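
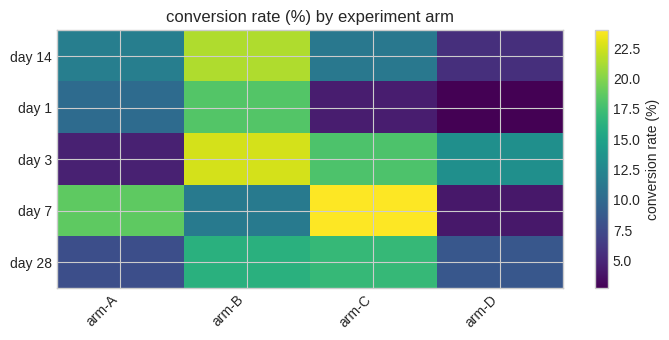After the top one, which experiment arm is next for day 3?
arm-C

Top 3 for day 3: arm-B ≈ 22, arm-C ≈ 18, arm-D ≈ 14.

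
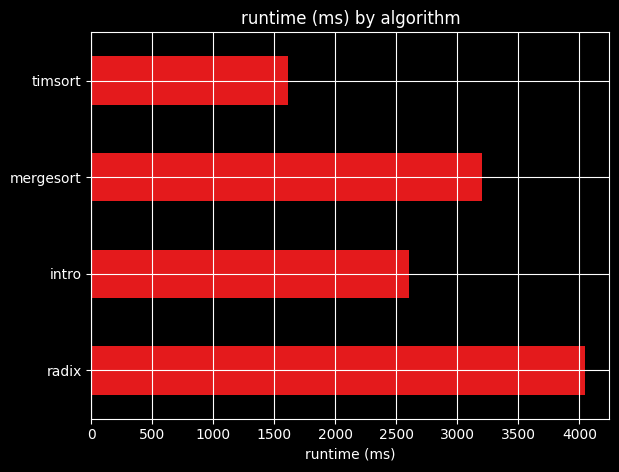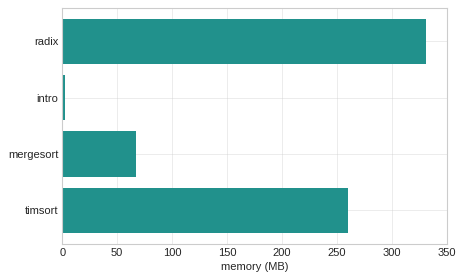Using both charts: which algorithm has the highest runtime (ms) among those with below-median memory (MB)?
Chart 2 median memory (MB) ≈ 150; below-median algorithms: intro, mergesort. Among those, mergesort has the highest runtime (ms) (≈ 3000).

mergesort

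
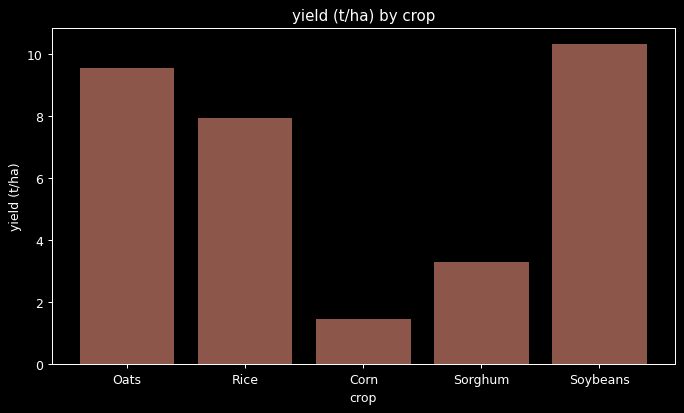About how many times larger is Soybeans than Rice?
≈ 1.25×

Soybeans ≈ 10, Rice ≈ 8; 10/8 ≈ 1.25.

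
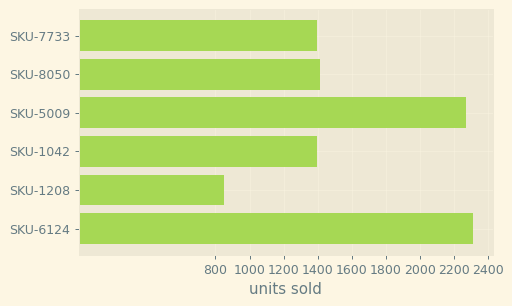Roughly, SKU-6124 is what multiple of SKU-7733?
SKU-6124 ≈ 2400, SKU-7733 ≈ 1400; 2400/1400 ≈ 1.71.

≈ 1.71×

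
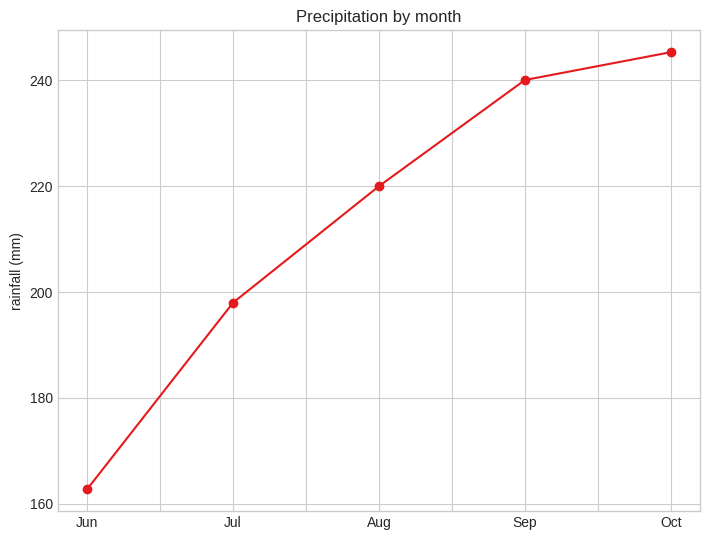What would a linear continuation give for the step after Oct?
≈ 265

Last three: 220, 240, 250 → slope ≈ 15/step → next ≈ 265.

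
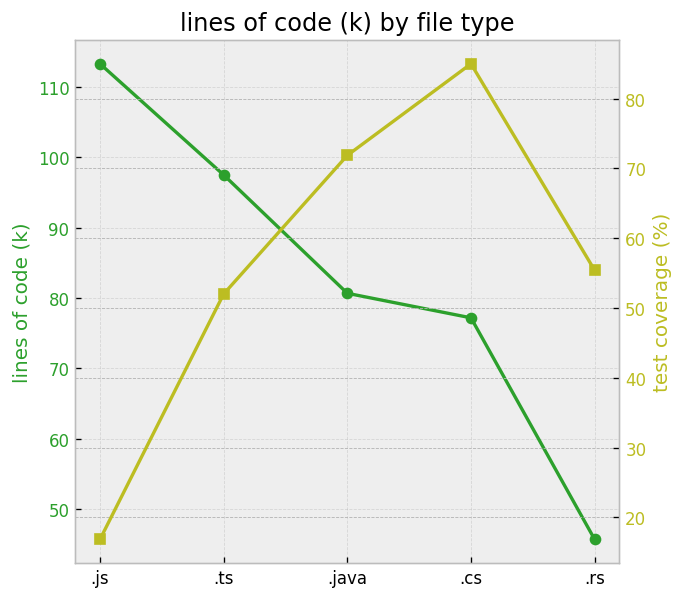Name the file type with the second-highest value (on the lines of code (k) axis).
.ts

Top 3 (on the lines of code (k) axis): .js ≈ 110, .ts ≈ 100, .java ≈ 80.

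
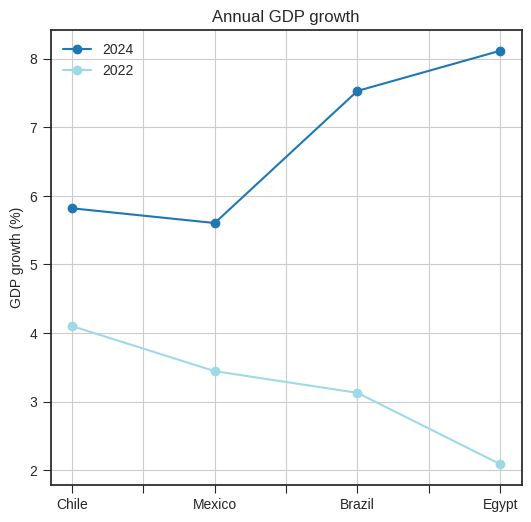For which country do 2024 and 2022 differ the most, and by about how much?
Egypt: 2024 ≈ 8, 2022 ≈ 2 → gap ≈ 6. Next-largest (Brazil) is only ≈ 5.

Egypt, ≈ 6 %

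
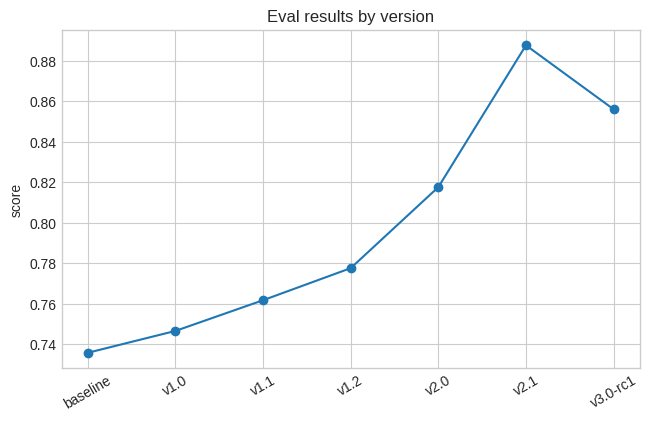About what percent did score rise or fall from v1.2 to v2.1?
≈ +12.8%

v1.2 ≈ 0.78, v2.1 ≈ 0.88; (0.88 − 0.78) / 0.78 ≈ +12.8%.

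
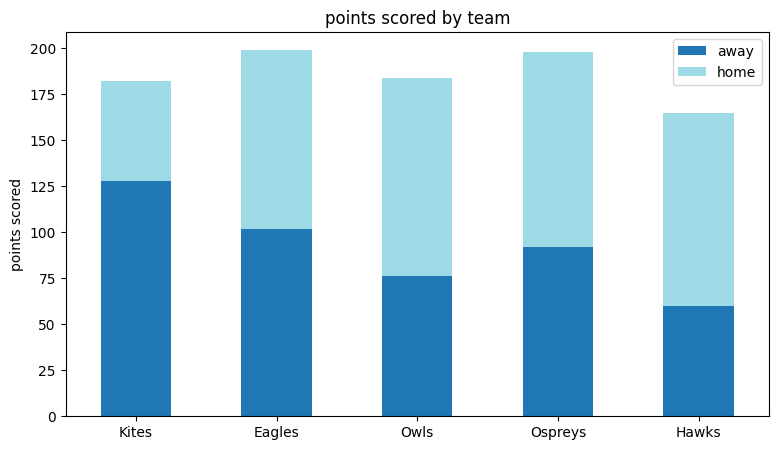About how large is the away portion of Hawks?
away top ≈ 60, bottom ≈ 0; segment ≈ 60.

≈ 60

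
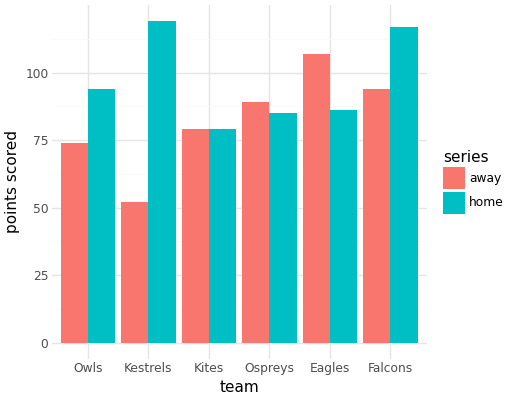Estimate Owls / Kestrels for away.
Owls ≈ 70, Kestrels ≈ 50; 70/50 ≈ 1.4.

≈ 1.4×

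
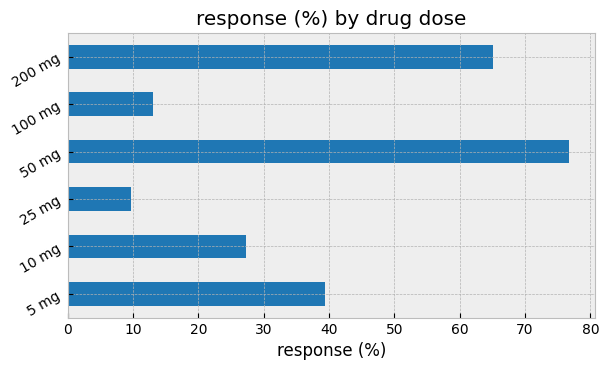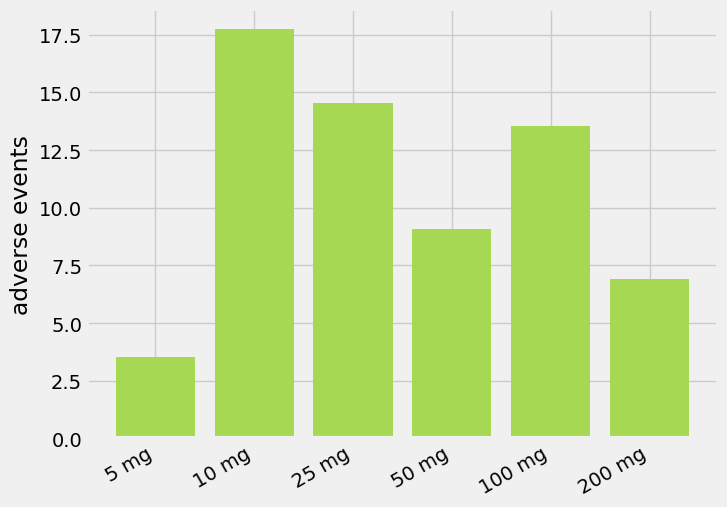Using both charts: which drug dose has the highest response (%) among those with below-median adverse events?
50 mg

Chart 2 median adverse events ≈ 12; below-median drug doses: 5 mg, 50 mg, 200 mg. Among those, 50 mg has the highest response (%) (≈ 80).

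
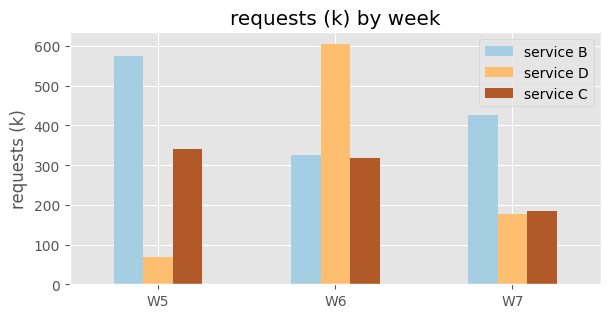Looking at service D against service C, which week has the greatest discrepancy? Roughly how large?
W6: service D ≈ 600, service C ≈ 300 → gap ≈ 300. Next-largest (W5) is only ≈ 200.

W6, ≈ 300 k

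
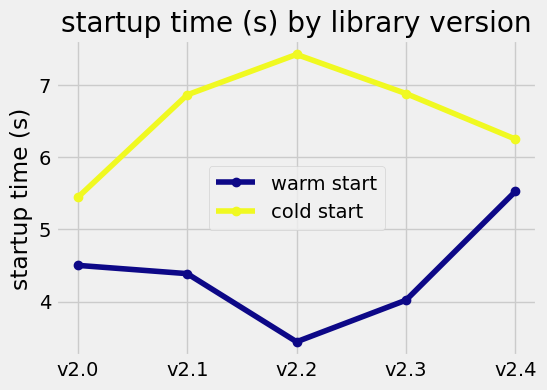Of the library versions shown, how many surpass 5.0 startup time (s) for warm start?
1

Above 5.0: v2.4.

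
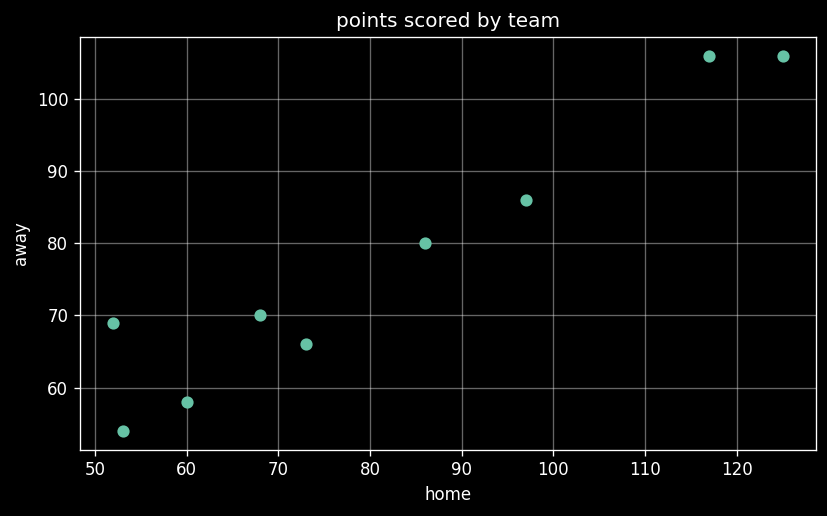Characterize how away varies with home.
Points are positively correlated; strong (|r| ≈ 1.0).

positive, strong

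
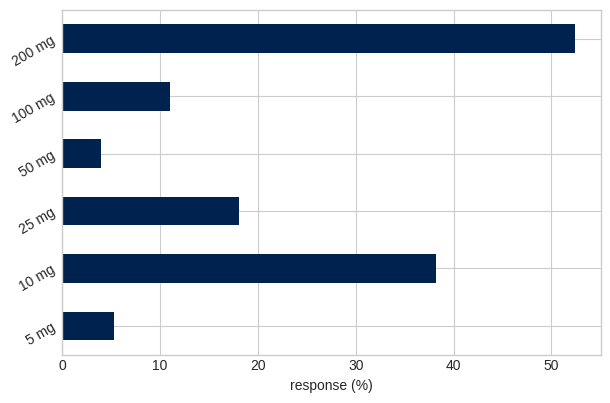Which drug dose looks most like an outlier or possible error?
200 mg ≈ 50; the rest sit between ≈ 5 and ≈ 40.

200 mg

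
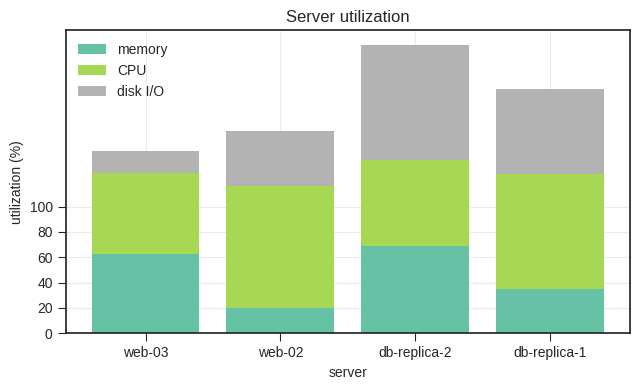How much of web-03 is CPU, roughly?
CPU top ≈ 120, bottom ≈ 60; segment ≈ 60.

≈ 60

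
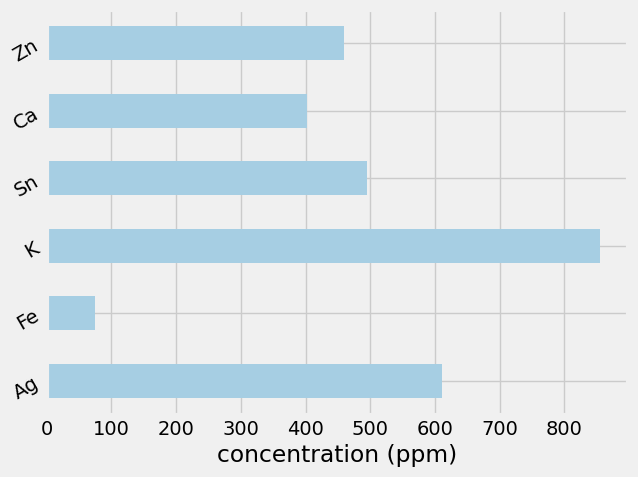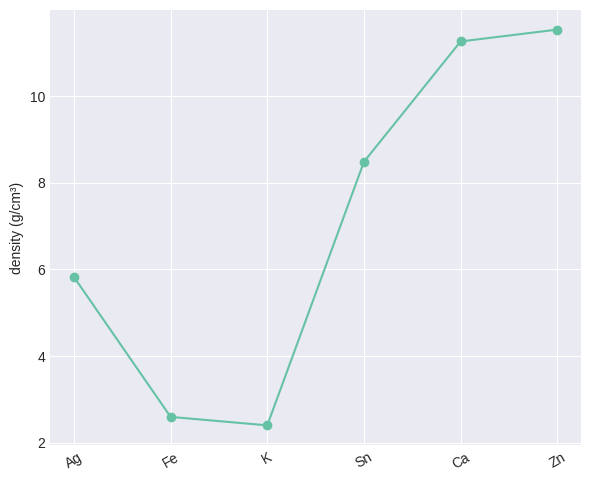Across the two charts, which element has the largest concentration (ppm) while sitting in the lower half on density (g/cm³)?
K

Chart 2 median density (g/cm³) ≈ 8; below-median elements: Ag, Fe, K. Among those, K has the highest concentration (ppm) (≈ 900).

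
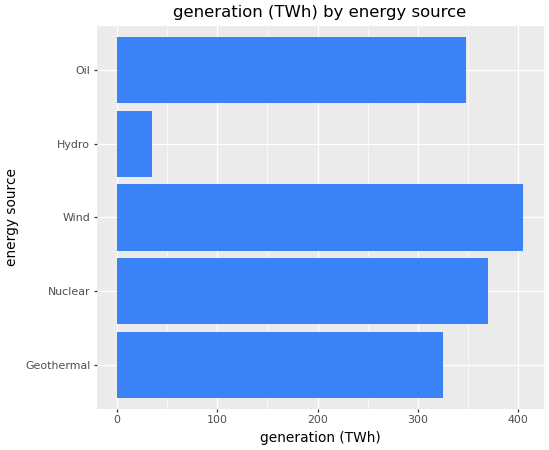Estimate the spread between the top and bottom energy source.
≈ 350

Max Wind ≈ 400, min Hydro ≈ 50; range ≈ 350.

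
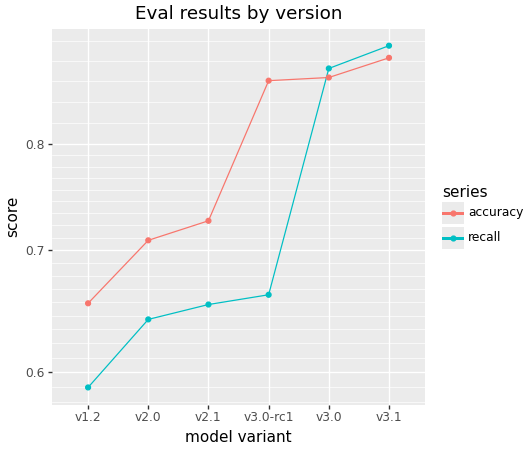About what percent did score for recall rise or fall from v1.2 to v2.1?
v1.2 ≈ 0.60, v2.1 ≈ 0.65; (0.65 − 0.60) / 0.60 ≈ +8.3%.

≈ +8.3%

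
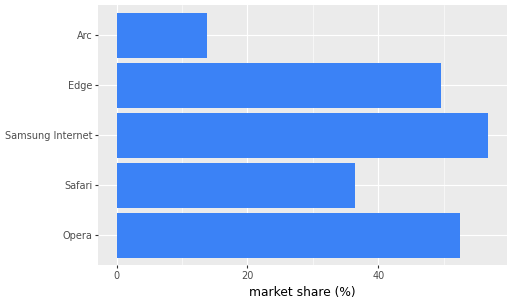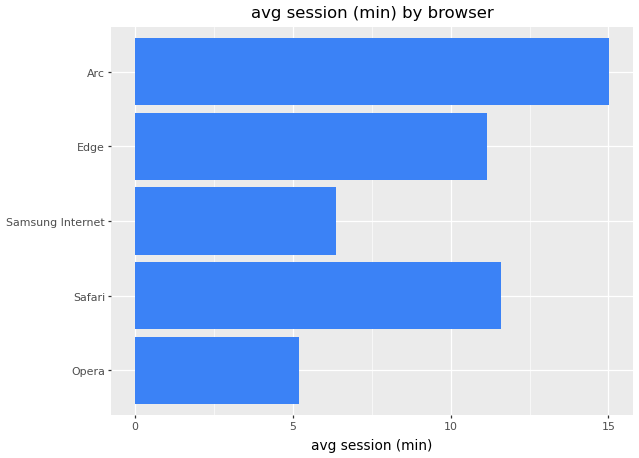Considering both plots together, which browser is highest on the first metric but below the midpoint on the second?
Samsung Internet

Chart 2 median avg session (min) ≈ 12; below-median browsers: Opera, Samsung Internet. Among those, Samsung Internet has the highest market share (%) (≈ 60).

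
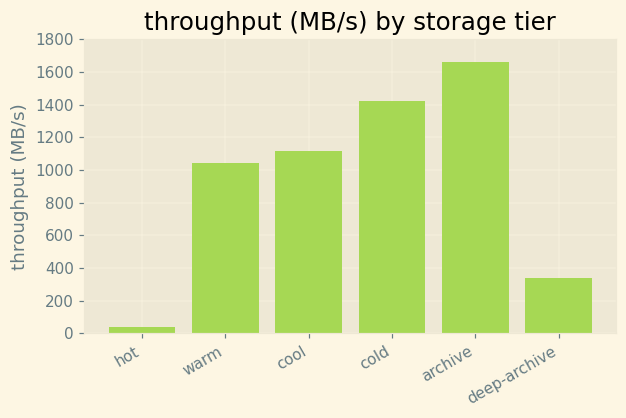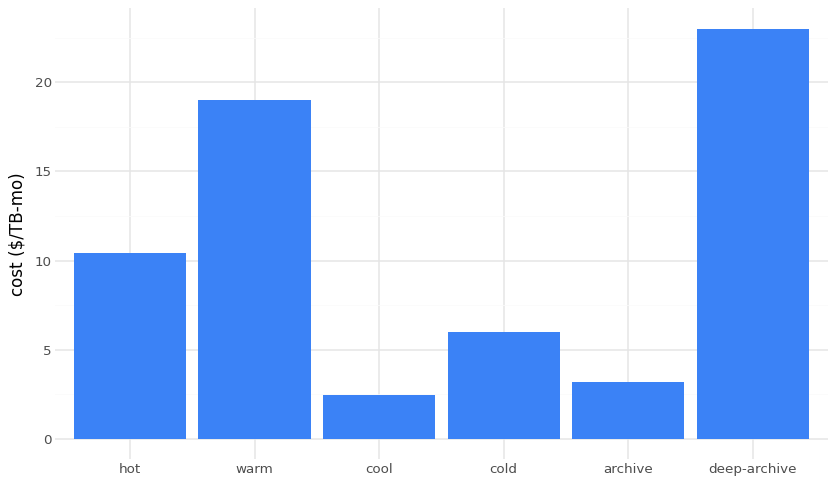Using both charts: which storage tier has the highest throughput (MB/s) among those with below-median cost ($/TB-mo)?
archive

Chart 2 median cost ($/TB-mo) ≈ 10; below-median storage tiers: cool, cold, archive. Among those, archive has the highest throughput (MB/s) (≈ 1600).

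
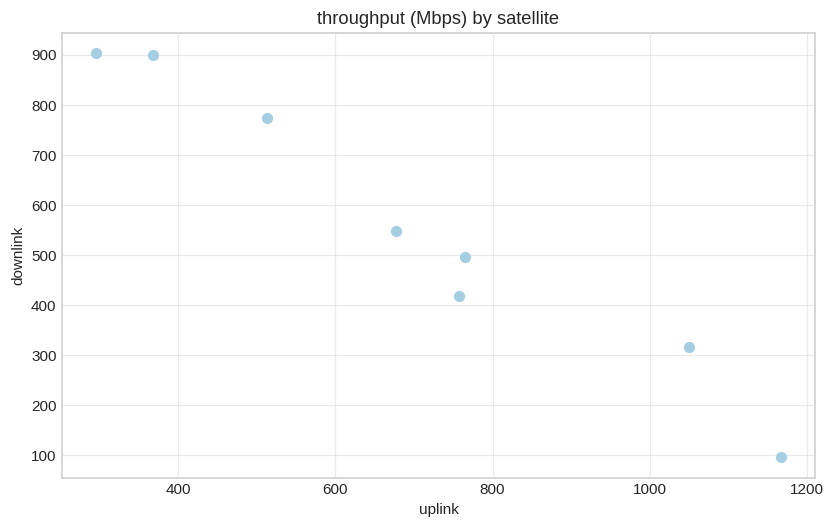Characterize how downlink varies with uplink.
Points are negatively correlated; strong (|r| ≈ 1.0).

negative, strong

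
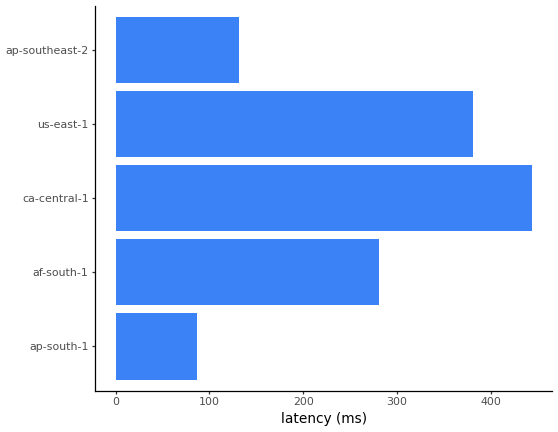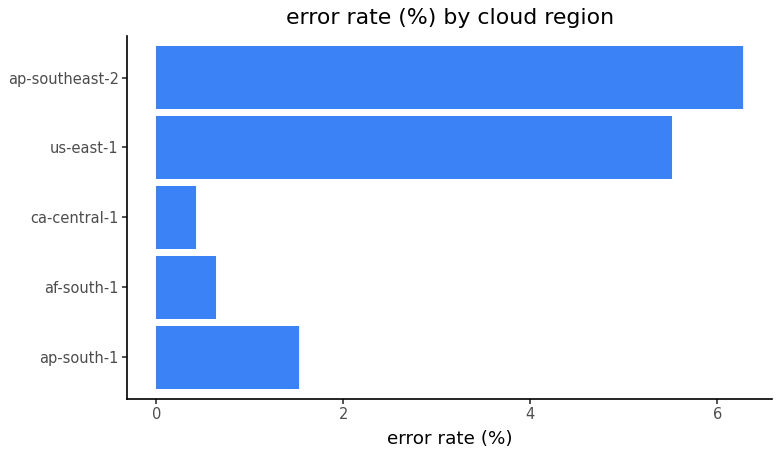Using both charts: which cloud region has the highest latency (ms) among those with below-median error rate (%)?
Chart 2 median error rate (%) ≈ 2; below-median cloud regions: af-south-1, ca-central-1. Among those, ca-central-1 has the highest latency (ms) (≈ 450).

ca-central-1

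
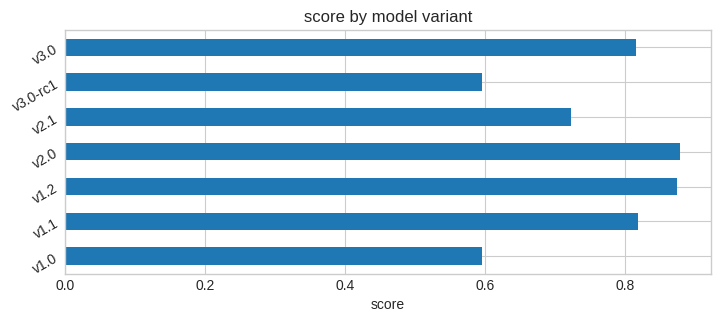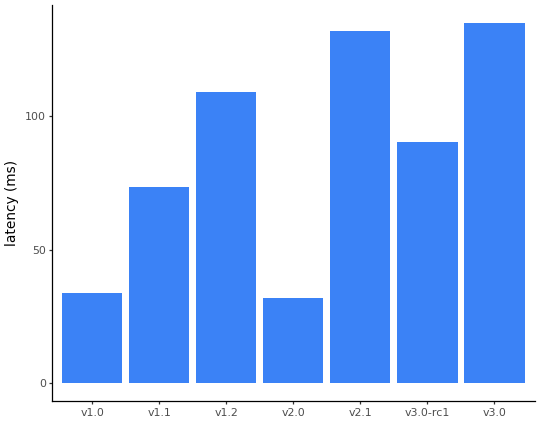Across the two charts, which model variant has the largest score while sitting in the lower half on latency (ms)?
Chart 2 median latency (ms) ≈ 100; below-median model variants: v1.0, v1.1, v2.0. Among those, v2.0 has the highest score (≈ 0.9).

v2.0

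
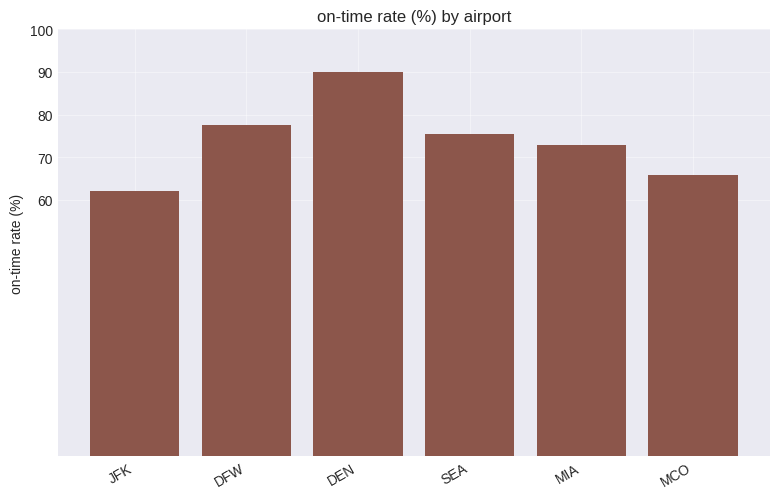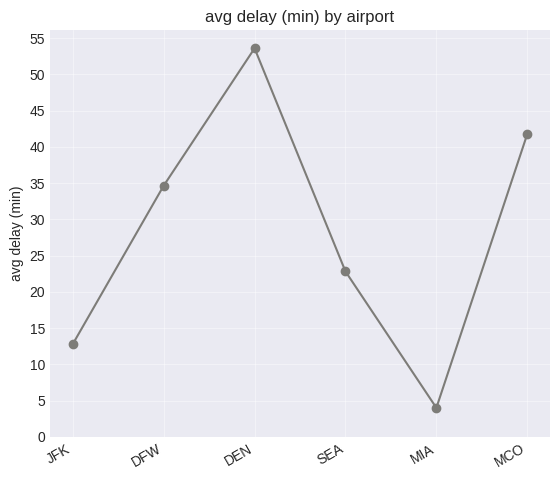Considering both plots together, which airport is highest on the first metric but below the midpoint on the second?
Chart 2 median avg delay (min) ≈ 30; below-median airports: JFK, SEA, MIA. Among those, SEA has the highest on-time rate (%) (≈ 80).

SEA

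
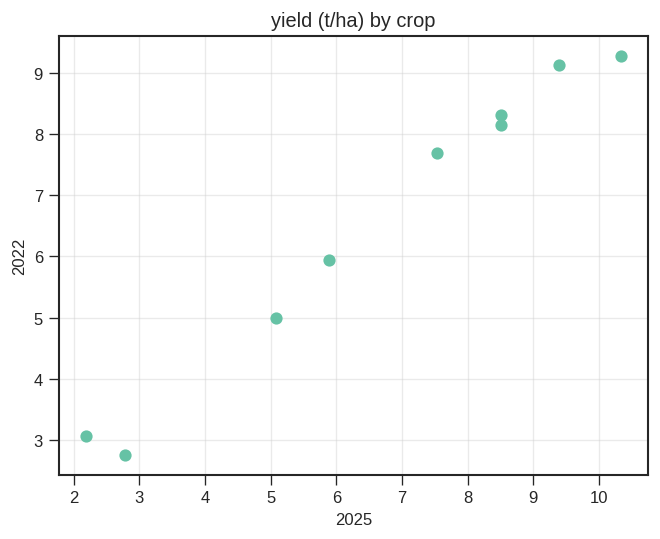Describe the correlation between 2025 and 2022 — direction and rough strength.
positive, strong

Points are positively correlated; strong (|r| ≈ 1.0).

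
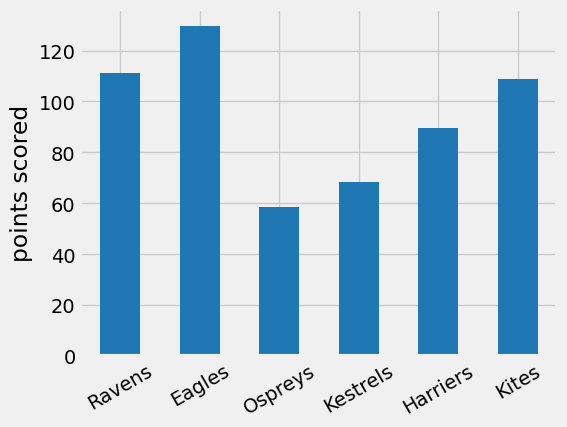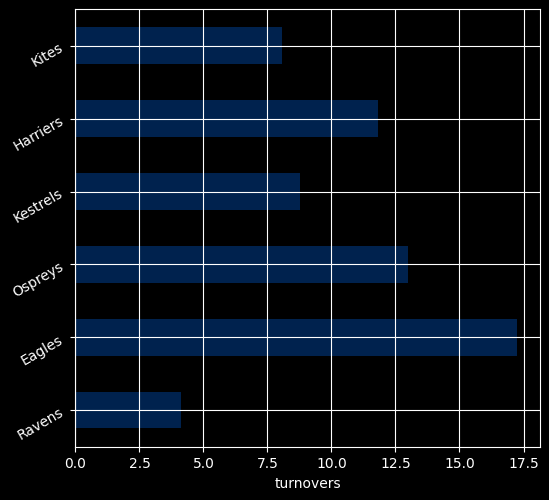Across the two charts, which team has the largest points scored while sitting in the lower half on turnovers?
Chart 2 median turnovers ≈ 10; below-median teams: Ravens, Kestrels, Kites. Among those, Ravens has the highest points scored (≈ 120).

Ravens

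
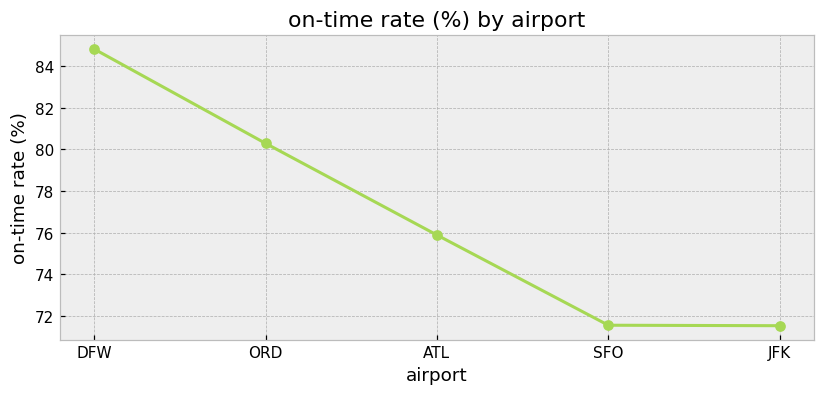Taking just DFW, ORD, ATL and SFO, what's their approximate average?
(84 + 80 + 76 + 72) / 4 ≈ 78.

≈ 78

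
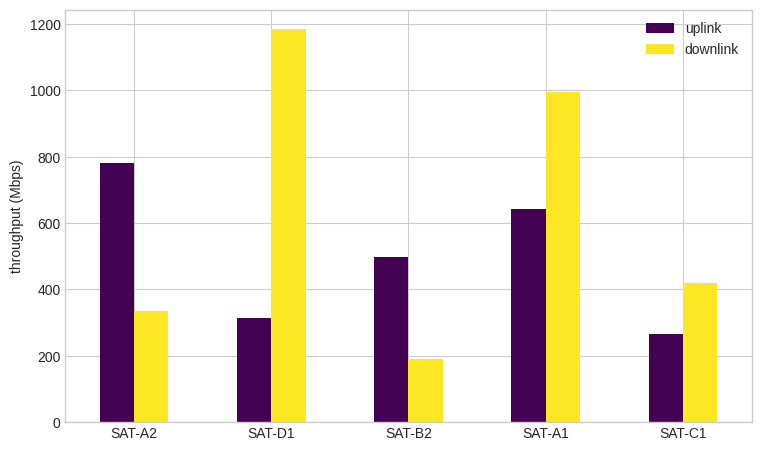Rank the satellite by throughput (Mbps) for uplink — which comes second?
Top 3 for uplink: SAT-A2 ≈ 800, SAT-A1 ≈ 600, SAT-B2 ≈ 500.

SAT-A1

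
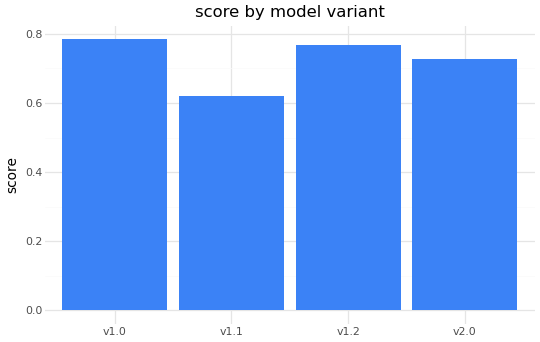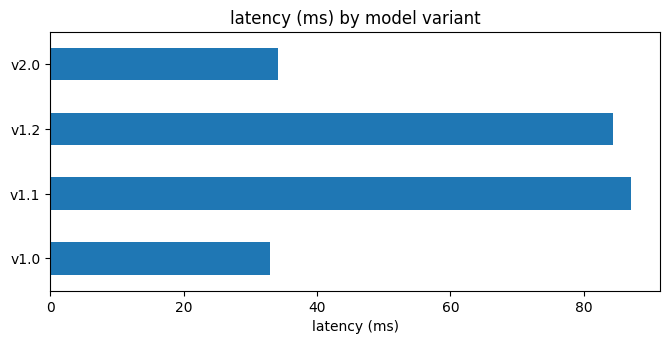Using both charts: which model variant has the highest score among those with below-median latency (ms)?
Chart 2 median latency (ms) ≈ 60; below-median model variants: v1.0, v2.0. Among those, v1.0 has the highest score (≈ 0.8).

v1.0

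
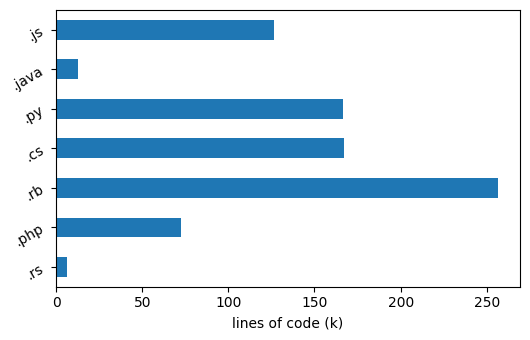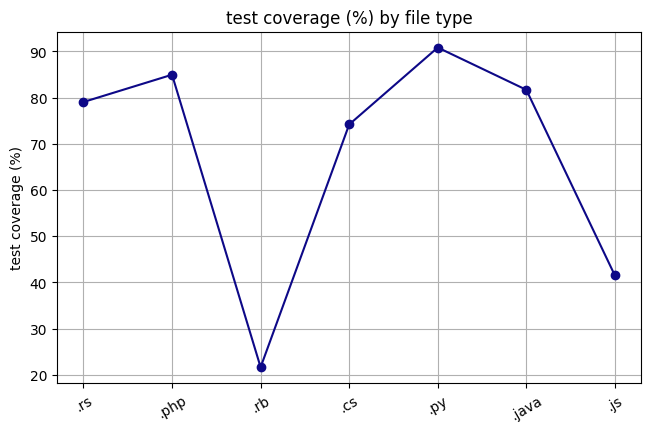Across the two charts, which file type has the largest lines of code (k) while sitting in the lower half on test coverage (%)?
.rb

Chart 2 median test coverage (%) ≈ 80; below-median file types: .rb, .cs, .js. Among those, .rb has the highest lines of code (k) (≈ 250).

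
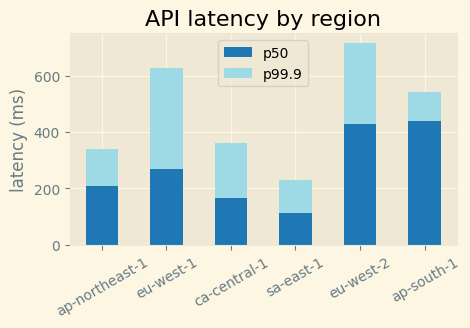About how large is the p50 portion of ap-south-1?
≈ 400

p50 top ≈ 400, bottom ≈ 0; segment ≈ 400.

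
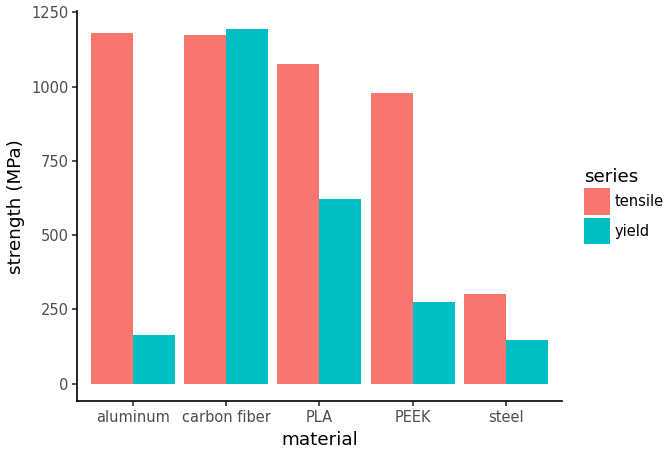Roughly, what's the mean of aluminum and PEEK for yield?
≈ 250

(200 + 300) / 2 ≈ 250.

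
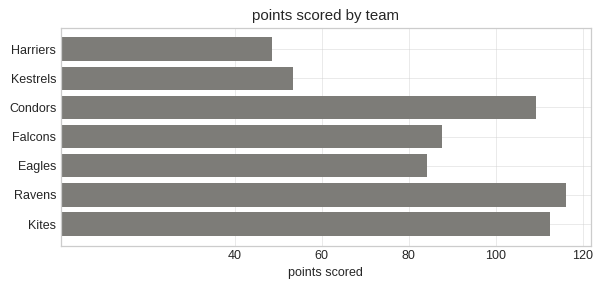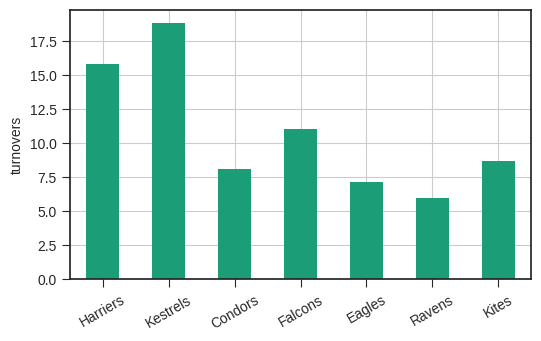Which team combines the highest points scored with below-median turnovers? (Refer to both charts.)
Ravens

Chart 2 median turnovers ≈ 8; below-median teams: Condors, Eagles, Ravens. Among those, Ravens has the highest points scored (≈ 120).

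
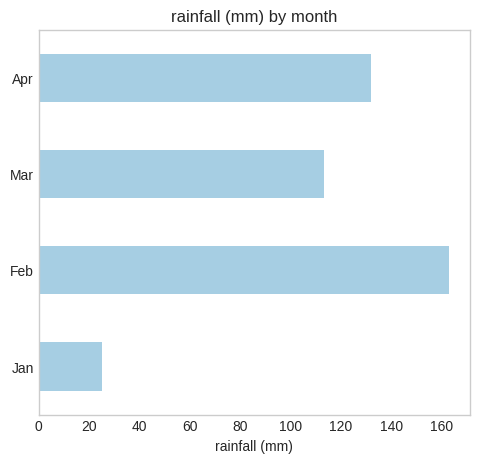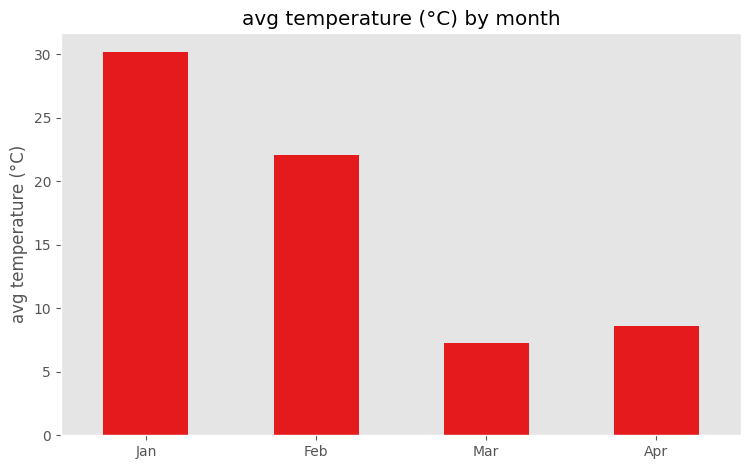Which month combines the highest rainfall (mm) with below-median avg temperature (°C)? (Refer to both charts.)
Chart 2 median avg temperature (°C) ≈ 15; below-median months: Mar, Apr. Among those, Apr has the highest rainfall (mm) (≈ 140).

Apr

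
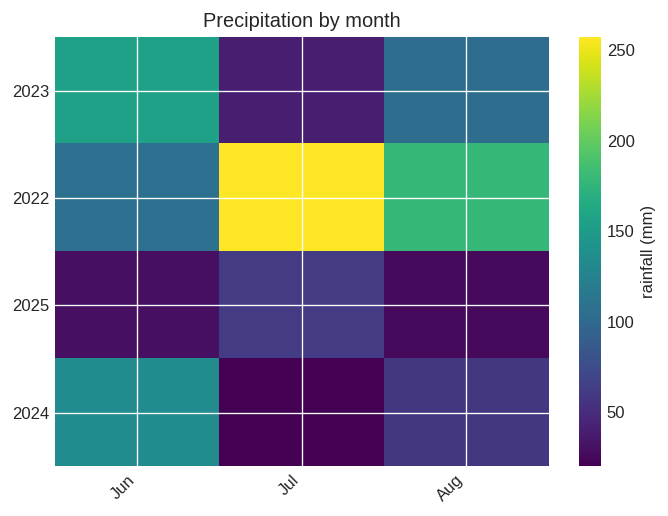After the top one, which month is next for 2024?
Top 3 for 2024: Jun ≈ 140, Aug ≈ 60, Jul ≈ 20.

Aug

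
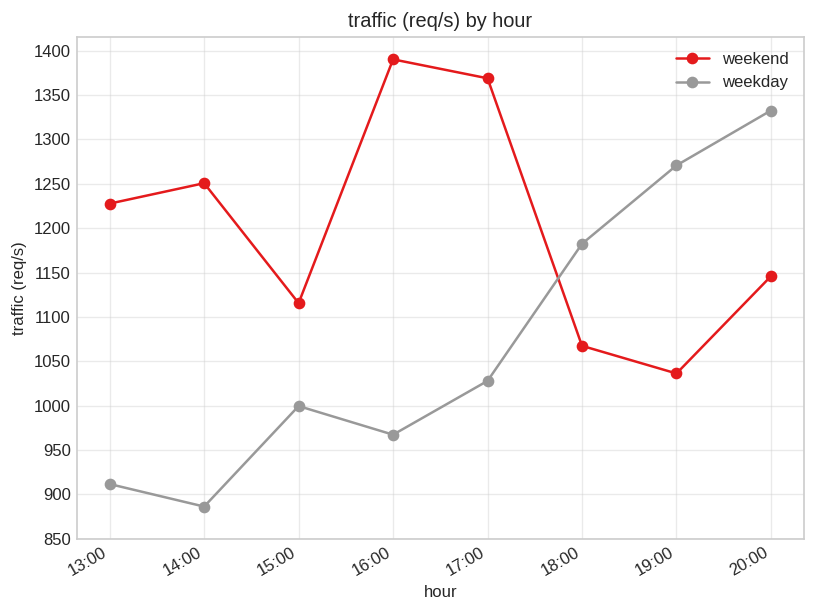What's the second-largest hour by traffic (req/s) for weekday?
Top 3 for weekday: 20:00 ≈ 1350, 19:00 ≈ 1250, 18:00 ≈ 1200.

19:00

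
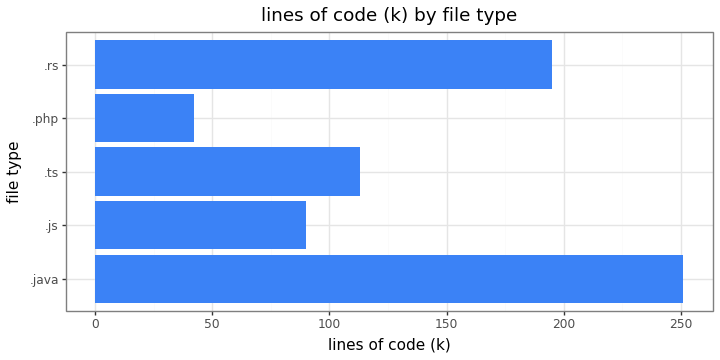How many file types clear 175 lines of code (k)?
2

Above 175: .java, .rs.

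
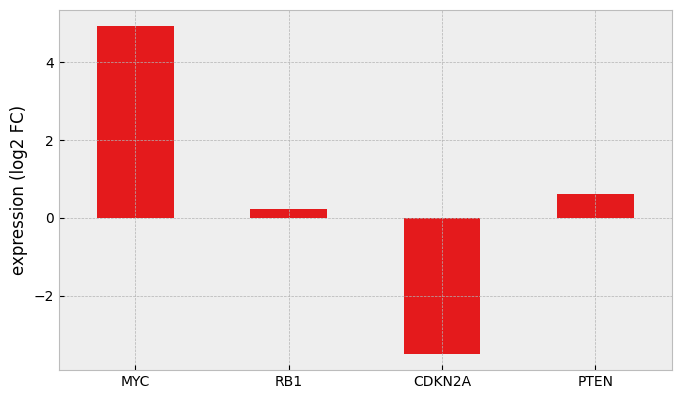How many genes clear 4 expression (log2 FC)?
Above 4: MYC.

1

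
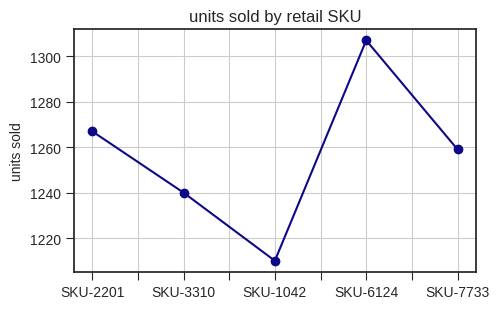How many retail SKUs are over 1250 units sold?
3

Above 1250: SKU-2201, SKU-6124, SKU-7733.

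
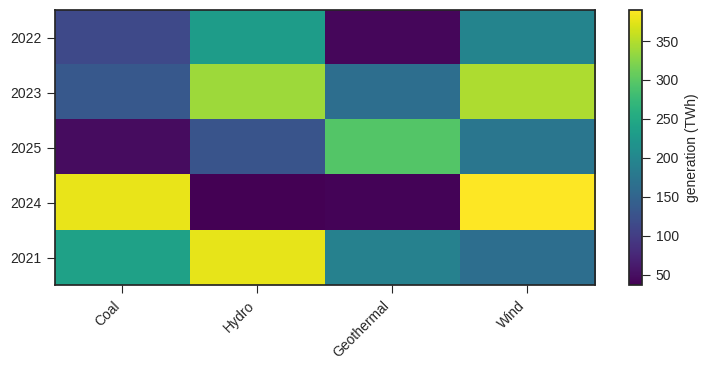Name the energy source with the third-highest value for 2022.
Top 4 for 2022: Hydro ≈ 250, Wind ≈ 200, Coal ≈ 100, Geothermal ≈ 50.

Coal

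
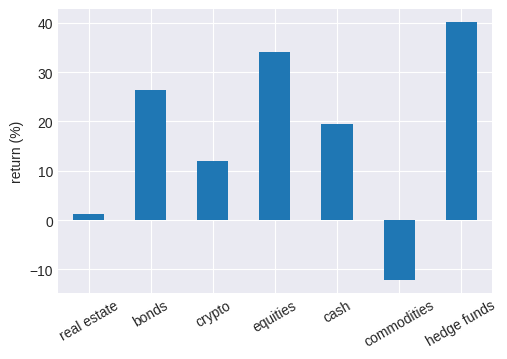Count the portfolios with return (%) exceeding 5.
5

Above 5: bonds, crypto, equities, cash, hedge funds.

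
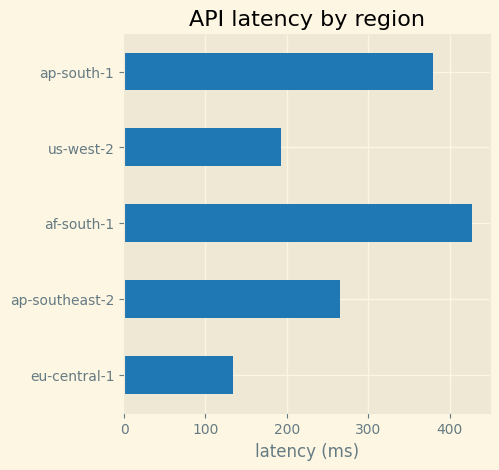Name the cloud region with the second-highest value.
Top 3: af-south-1 ≈ 450, ap-south-1 ≈ 400, ap-southeast-2 ≈ 250.

ap-south-1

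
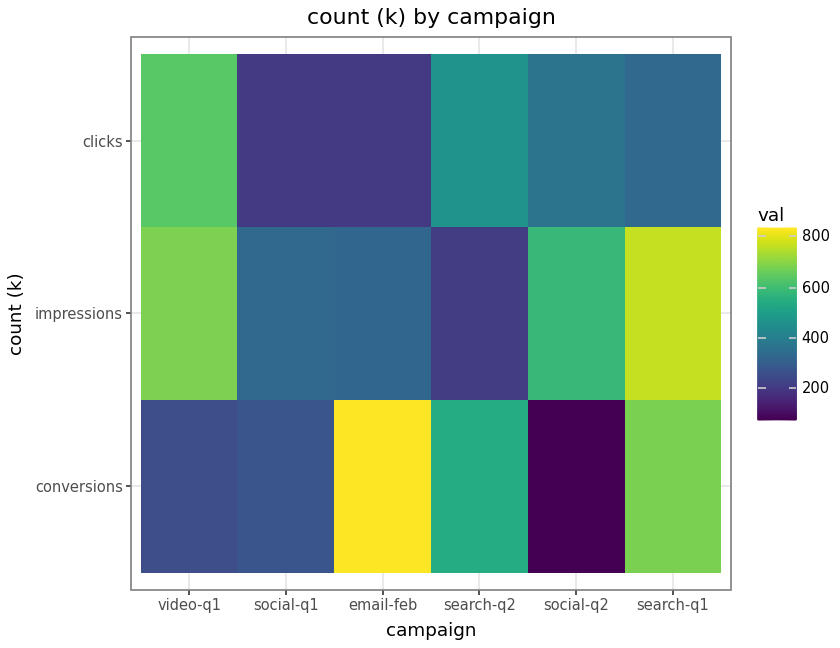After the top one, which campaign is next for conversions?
Top 3 for conversions: email-feb ≈ 800, search-q1 ≈ 700, search-q2 ≈ 500.

search-q1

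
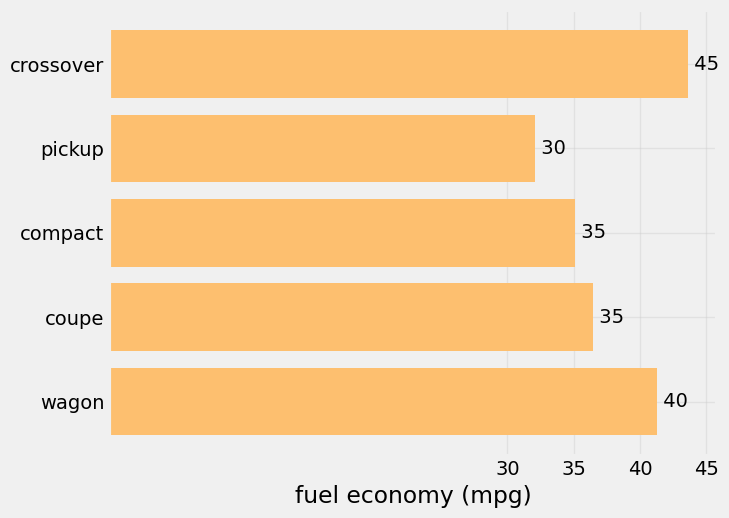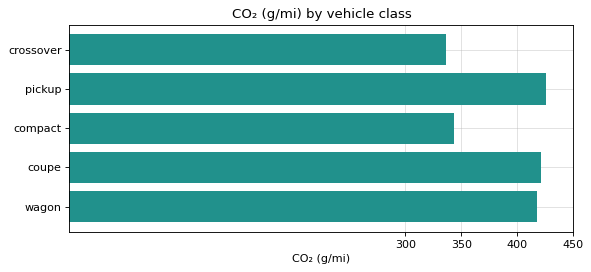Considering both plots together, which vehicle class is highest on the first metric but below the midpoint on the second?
crossover

Chart 2 median CO₂ (g/mi) ≈ 400; below-median vehicle classes: crossover, compact. Among those, crossover has the highest fuel economy (mpg) (≈ 45).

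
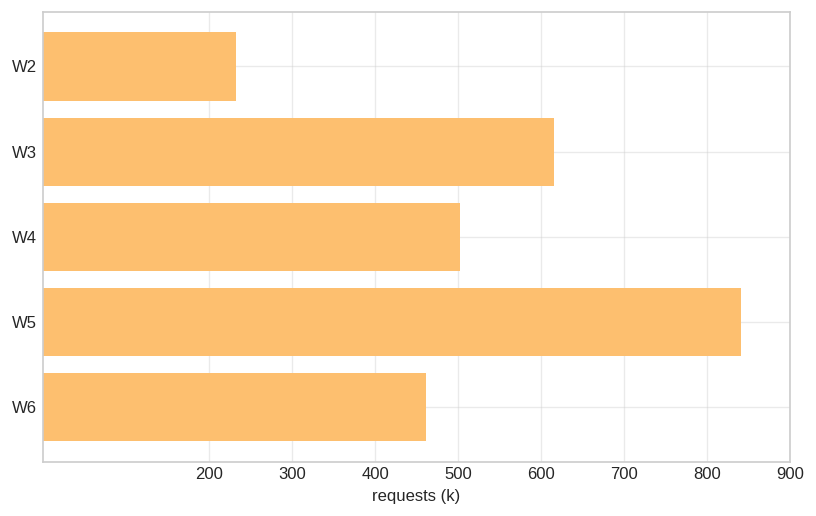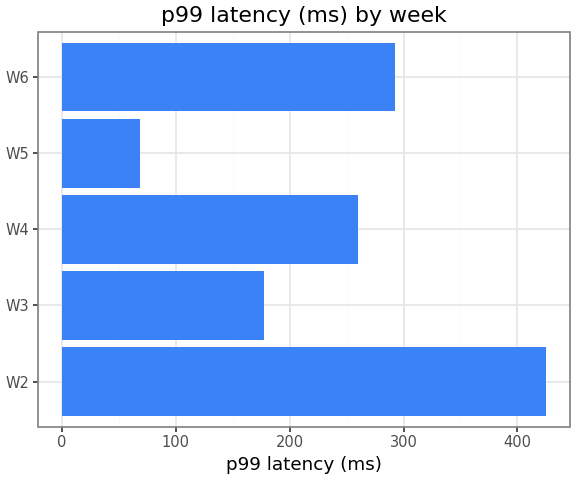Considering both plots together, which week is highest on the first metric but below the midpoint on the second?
W5

Chart 2 median p99 latency (ms) ≈ 250; below-median weeks: W3, W5. Among those, W5 has the highest requests (k) (≈ 800).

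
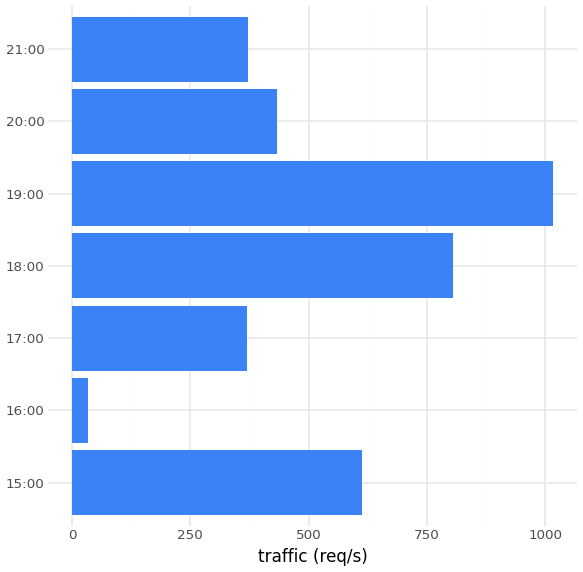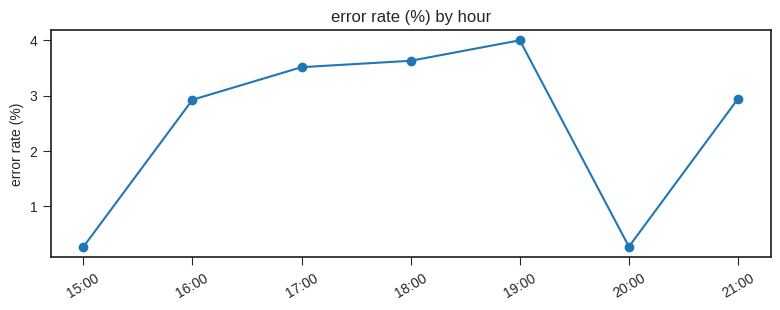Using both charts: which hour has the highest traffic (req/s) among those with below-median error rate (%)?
15:00

Chart 2 median error rate (%) ≈ 3; below-median hours: 15:00, 16:00, 20:00. Among those, 15:00 has the highest traffic (req/s) (≈ 600).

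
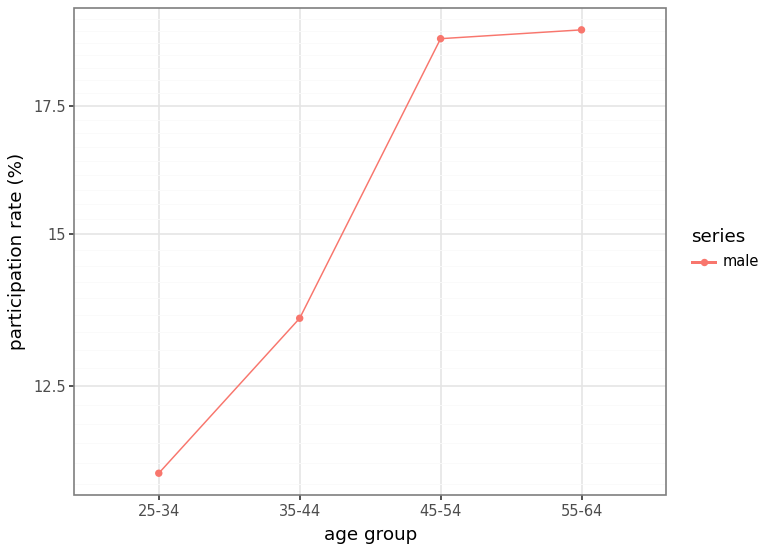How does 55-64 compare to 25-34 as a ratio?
≈ 1.73×

55-64 ≈ 19, 25-34 ≈ 11; 19/11 ≈ 1.73.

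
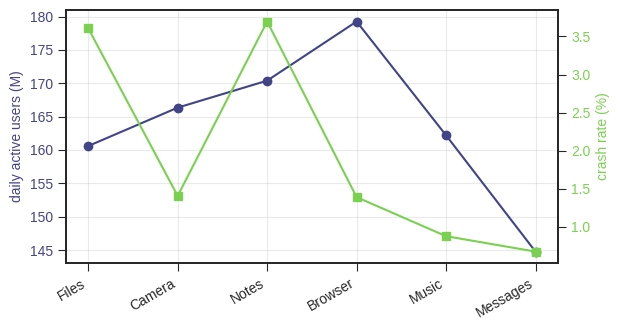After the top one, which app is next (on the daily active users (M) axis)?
Top 3 (on the daily active users (M) axis): Browser ≈ 180, Notes ≈ 170, Camera ≈ 165.

Notes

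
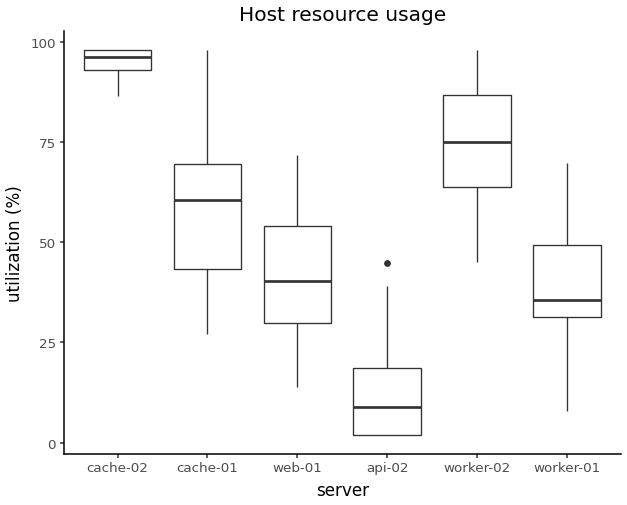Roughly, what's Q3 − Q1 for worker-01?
≈ 20

Q3 ≈ 50, Q1 ≈ 30; IQR ≈ 20.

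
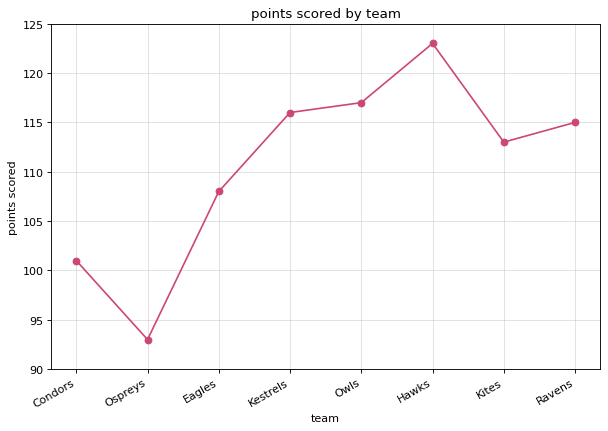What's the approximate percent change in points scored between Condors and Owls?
Condors ≈ 100, Owls ≈ 115; (115 − 100) / 100 ≈ +15%.

≈ +15%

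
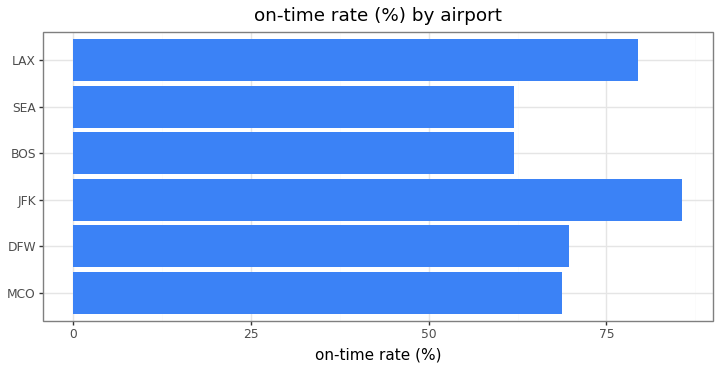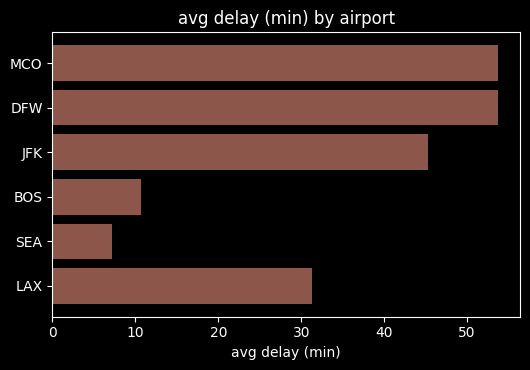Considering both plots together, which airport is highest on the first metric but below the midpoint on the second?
LAX

Chart 2 median avg delay (min) ≈ 40; below-median airports: BOS, SEA, LAX. Among those, LAX has the highest on-time rate (%) (≈ 80).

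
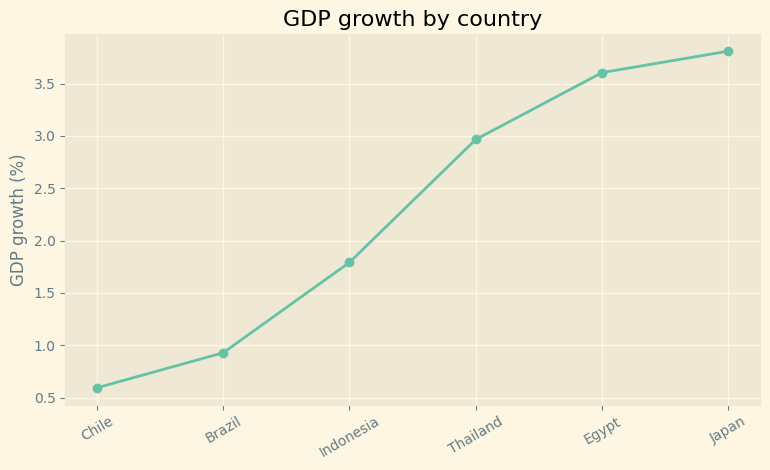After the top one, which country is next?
Top 3: Japan ≈ 4.0, Egypt ≈ 3.5, Thailand ≈ 3.0.

Egypt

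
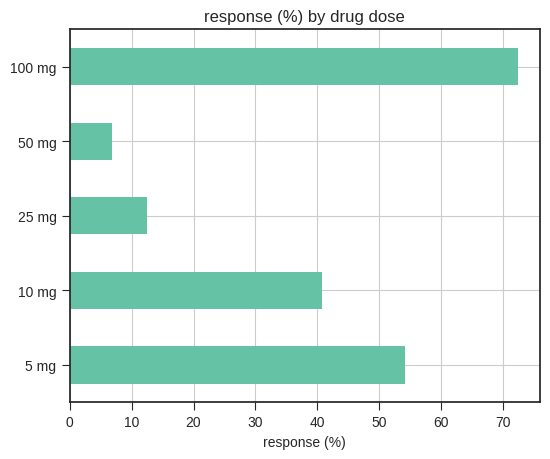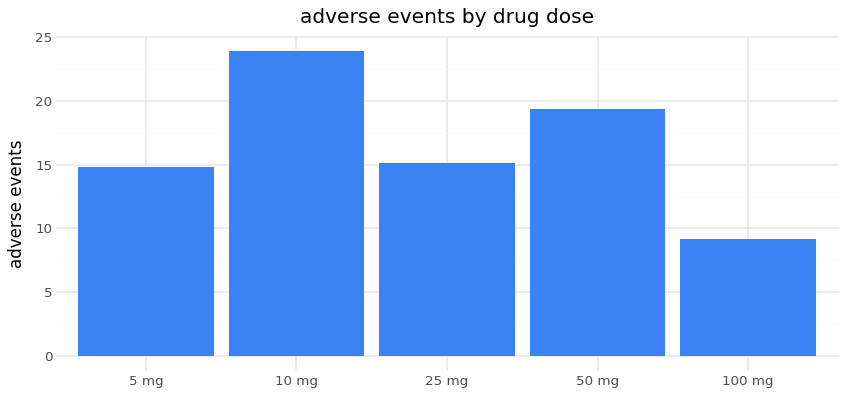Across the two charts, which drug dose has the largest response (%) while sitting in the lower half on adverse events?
Chart 2 median adverse events ≈ 15; below-median drug doses: 5 mg, 100 mg. Among those, 100 mg has the highest response (%) (≈ 70).

100 mg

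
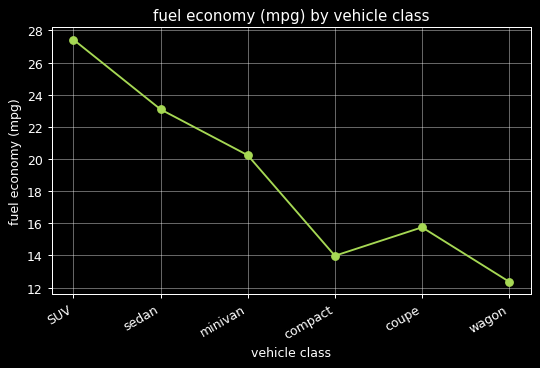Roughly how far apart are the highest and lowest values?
≈ 16

Max SUV ≈ 28, min wagon ≈ 12; range ≈ 16.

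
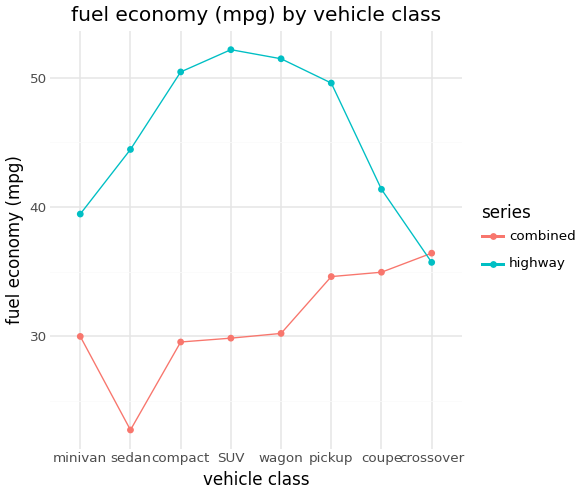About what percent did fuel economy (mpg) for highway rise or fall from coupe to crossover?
≈ -12.5%

coupe ≈ 40, crossover ≈ 35; (35 − 40) / 40 ≈ -12.5%.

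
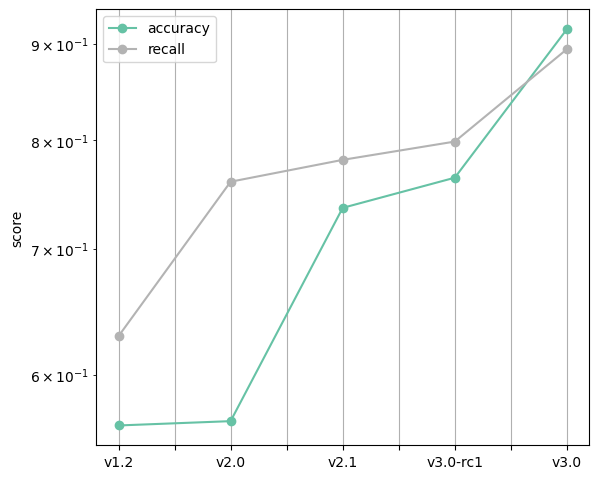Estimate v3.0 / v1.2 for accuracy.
v3.0 ≈ 0.90, v1.2 ≈ 0.55; 0.90/0.55 ≈ 1.64.

≈ 1.64×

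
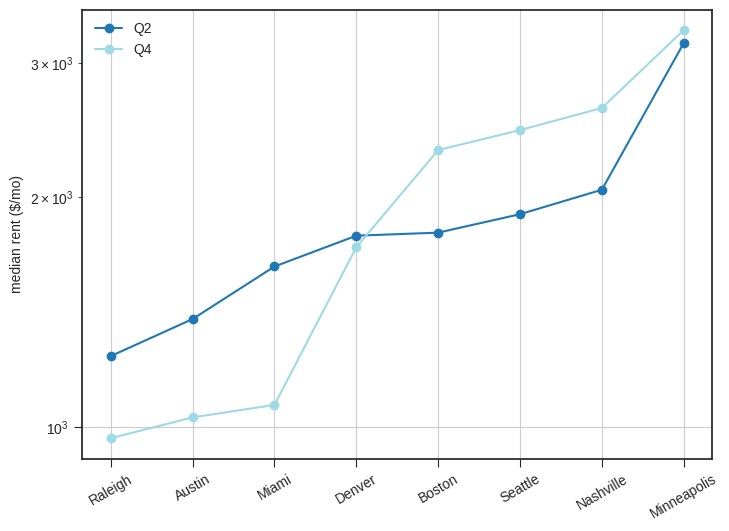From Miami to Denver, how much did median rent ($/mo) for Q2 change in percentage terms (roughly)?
≈ +12.5%

Miami ≈ 1600, Denver ≈ 1800; (1800 − 1600) / 1600 ≈ +12.5%.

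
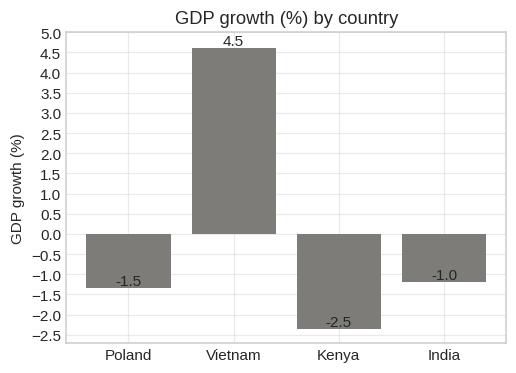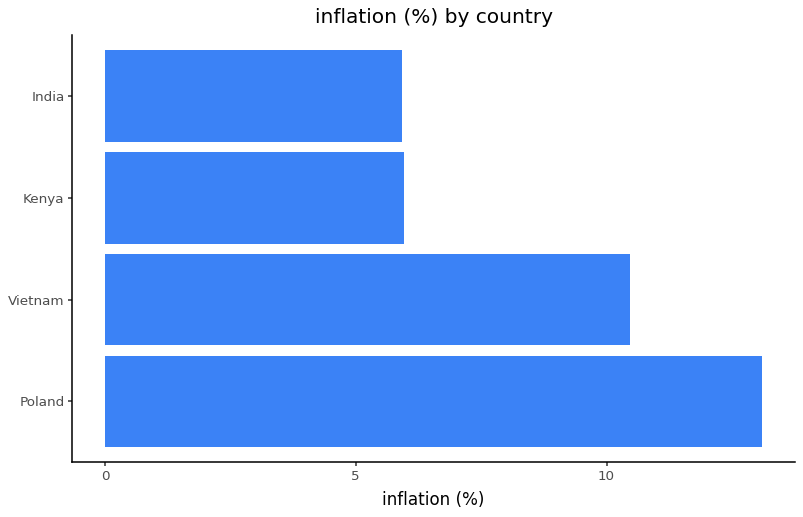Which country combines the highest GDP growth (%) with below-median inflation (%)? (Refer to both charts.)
Chart 2 median inflation (%) ≈ 8; below-median countries: Kenya, India. Among those, India has the highest GDP growth (%) (≈ -1).

India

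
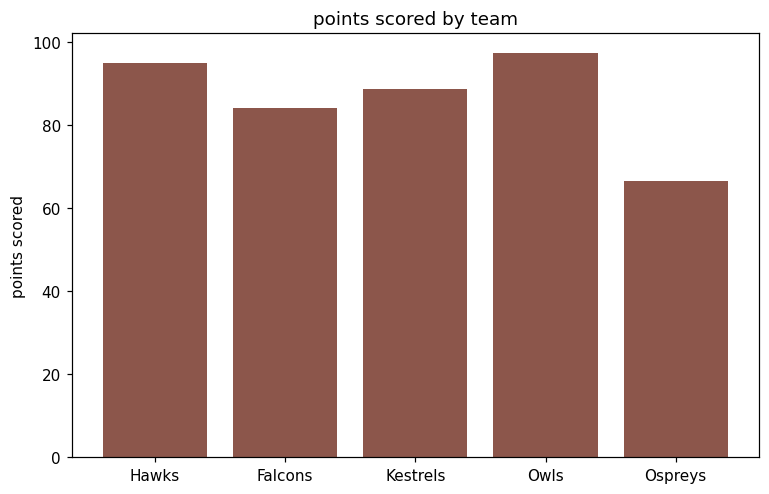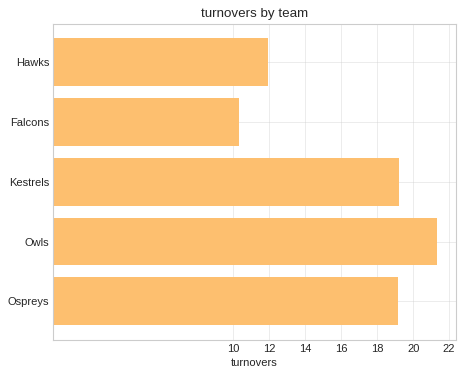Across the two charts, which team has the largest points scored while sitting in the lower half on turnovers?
Chart 2 median turnovers ≈ 20; below-median teams: Hawks, Falcons. Among those, Hawks has the highest points scored (≈ 100).

Hawks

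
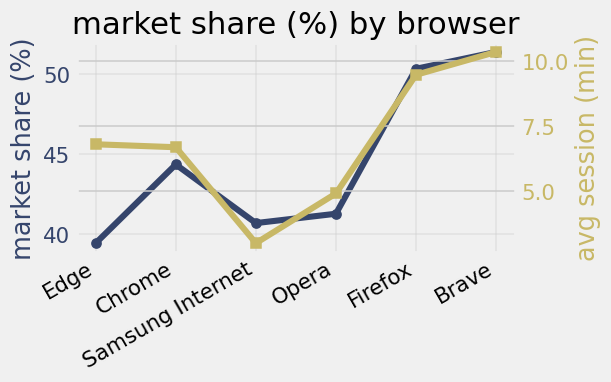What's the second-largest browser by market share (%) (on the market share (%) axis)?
Top 3 (on the market share (%) axis): Brave ≈ 51, Firefox ≈ 50, Chrome ≈ 44.

Firefox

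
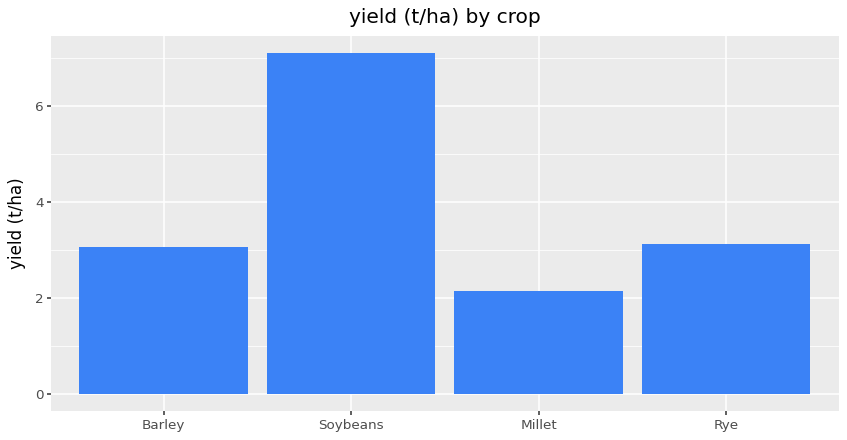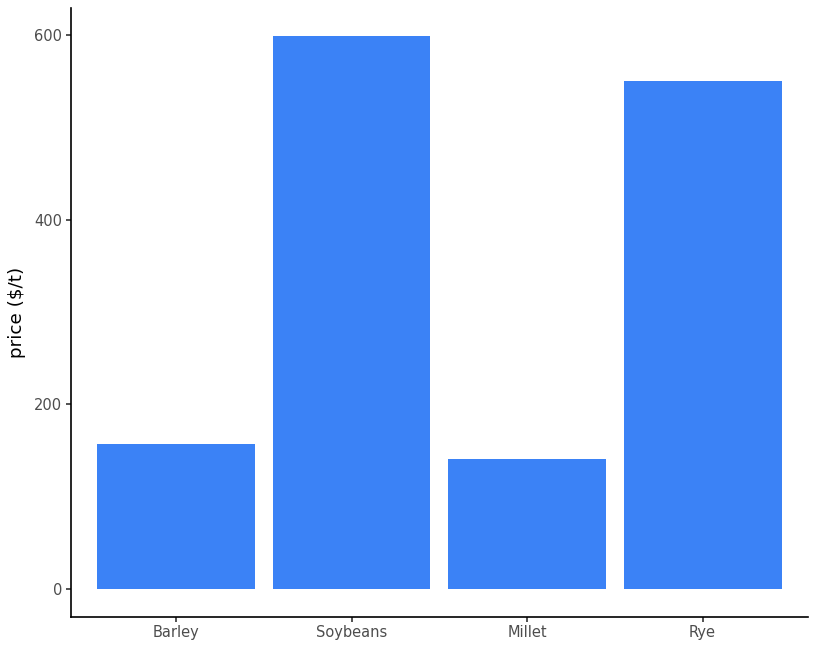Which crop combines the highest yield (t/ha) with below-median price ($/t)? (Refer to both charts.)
Barley

Chart 2 median price ($/t) ≈ 400; below-median crops: Barley, Millet. Among those, Barley has the highest yield (t/ha) (≈ 3).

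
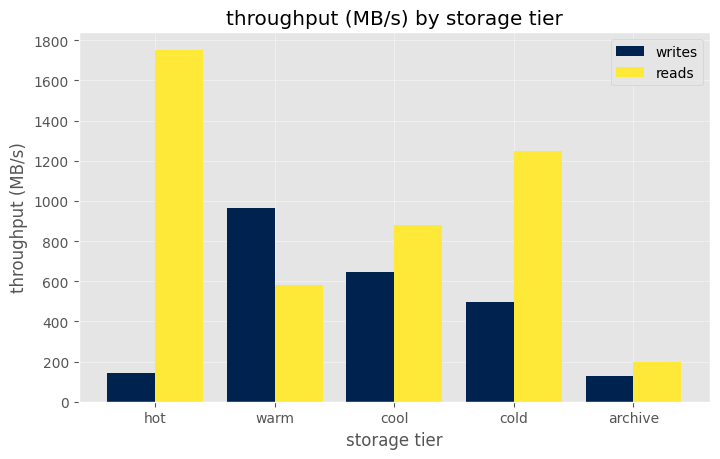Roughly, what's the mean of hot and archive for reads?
≈ 1000

(1800 + 200) / 2 ≈ 1000.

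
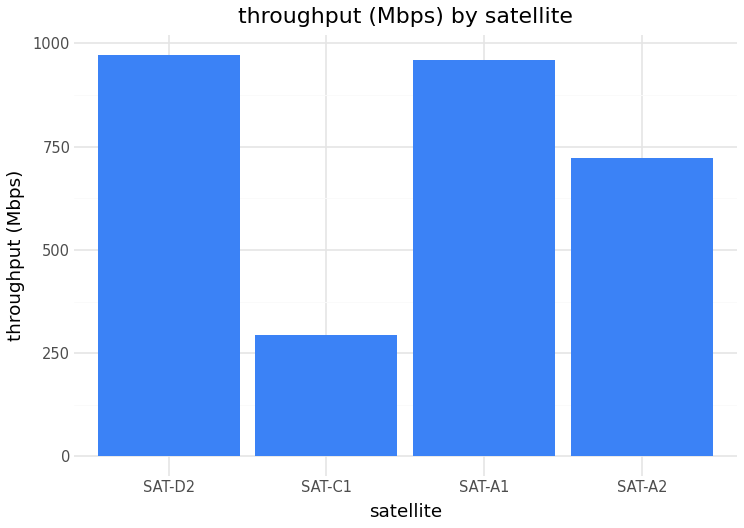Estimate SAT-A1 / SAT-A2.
≈ 1.43×

SAT-A1 ≈ 1000, SAT-A2 ≈ 700; 1000/700 ≈ 1.43.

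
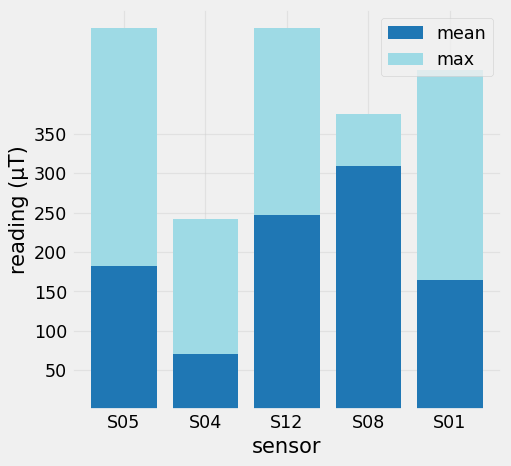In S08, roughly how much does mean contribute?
≈ 300

mean top ≈ 300, bottom ≈ 0; segment ≈ 300.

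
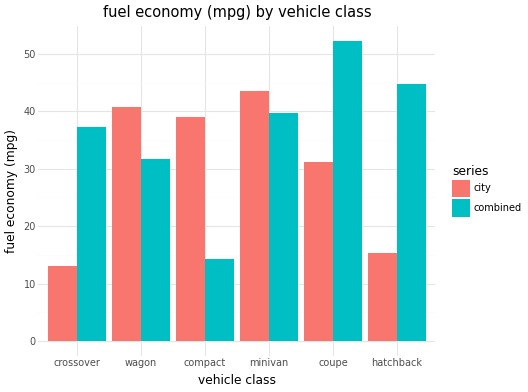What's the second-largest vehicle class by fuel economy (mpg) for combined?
hatchback

Top 3 for combined: coupe ≈ 50, hatchback ≈ 45, minivan ≈ 40.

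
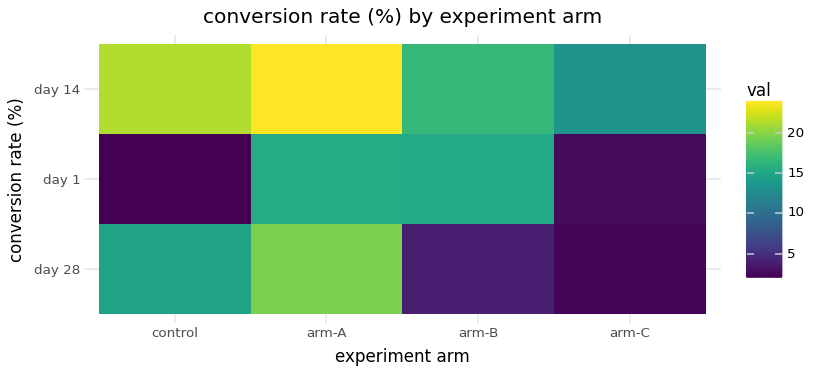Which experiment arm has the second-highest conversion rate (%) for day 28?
control

Top 3 for day 28: arm-A ≈ 20, control ≈ 14, arm-B ≈ 4.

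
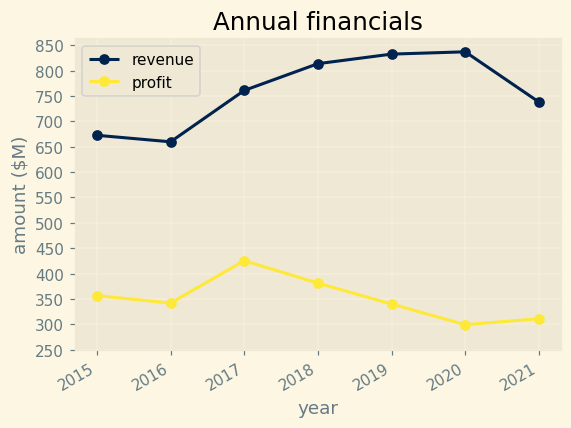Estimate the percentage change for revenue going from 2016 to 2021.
2016 ≈ 650, 2021 ≈ 750; (750 − 650) / 650 ≈ +15.4%.

≈ +15.4%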